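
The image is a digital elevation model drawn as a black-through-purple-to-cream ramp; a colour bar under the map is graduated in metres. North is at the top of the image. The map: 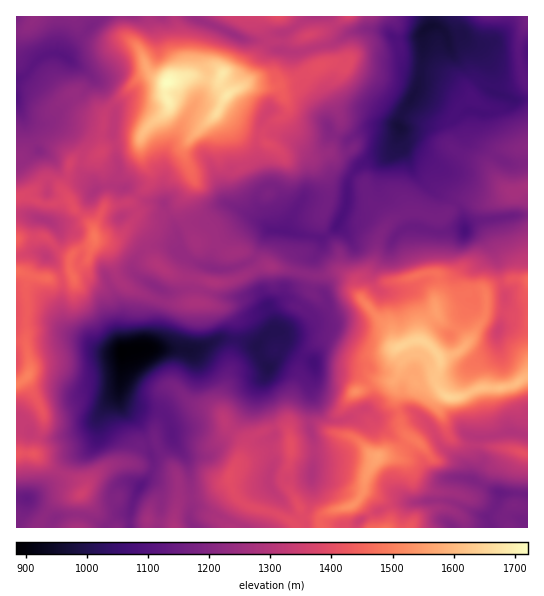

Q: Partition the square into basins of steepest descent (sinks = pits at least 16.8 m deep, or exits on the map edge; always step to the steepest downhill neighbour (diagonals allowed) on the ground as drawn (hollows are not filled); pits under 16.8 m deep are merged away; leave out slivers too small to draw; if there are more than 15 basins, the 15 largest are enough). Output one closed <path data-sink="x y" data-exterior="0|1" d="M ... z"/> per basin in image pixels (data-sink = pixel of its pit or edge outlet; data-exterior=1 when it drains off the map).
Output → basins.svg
<path data-sink="122 351" data-exterior="0" d="M95 240l-4 7-12 2-8 8-2 9 2 9-13 4-15 0-16-4-2 68 4 16 0 14-7 8-6 4 1 68 18 2 23 17 21 9 6 10 6-12 6-6 17-9 16-1 28 8 16 1 5 7 0 21 26-4 10-5 14-10 2-8 6-9 22-11 23-5 8 0 5 3 27 0 12-4 9-11 4-1-17-3-13-8-19 1-4 2-4 5-8-5-4 0-24 9-6 6-5 10 1-10-17-16-4-11 0-21 5-12 3-25 4-14 0-21-6-9-7-6-19-4-29 1-13-3-35-14-9-9-10-29z"/><path data-sink="429 27" data-exterior="0" d="M318 67l-41 19 6 7 5 16-6 8-9 4-8 8-3 8-19-6-14-14-11-5-31 30-3 5 0 8 11 26-4 18 6 15 12 9-13 18 1 2 16-2 16 12 17-1 24 15 44 9 21-4 13 3-7-8-1-13-4-8-11-12-4-9 0-7 8-21-1-15-3-5-19-22-23 0-2-2 9-4 11 0 9 6 13 0 8-5 2-12 7-12 0-9z"/><path data-sink="17 97" data-exterior="1" d="M174 16l-139 0-6 11-13 4 1 166 14-5 14-13 6 0 11 10 6-12 1-12 4-4 14 0 10-5 6-6-2-16 4-21 32-33 12-5 18 8 14-8 2-13-4-11 0-18z"/><path data-sink="269 367" data-exterior="0" d="M269 265l-8 2-22 12-13 4-13 0-10-3-3 2-3 7 0 14 28 5 10 14 0 21-4 14-3 25-5 12 0 21 4 11 17 16 1 7 3-7 13-10 17-5 4 0 7 4 0-22 4-18 7-14 0-12 3-8 10-12 9-5 8 0 29 15 18 0 20-8-4-5-2-13-28-28-7-10-4-12-5-3-10-4-23 4z"/><path data-sink="465 230" data-exterior="0" d="M527 187l-37 16-29-3-22 19-22-7-11 1-12 6-10 10-5 9-4 23-12 20-2 17 10 12 20 19 2 13 4 5 22-7 6-17 11-9 2-7 12-3 21-13 8-2 6 3 8-7 20-6 15 0z"/><path data-sink="499 493" data-exterior="0" d="M402 364l-2 1-3 12-2 2 2 12-1 12 5 24 3 6 7 5-13 14-21 5-10 17-3 16-8 12 13 12 4 13 37 1 9-12 18-8 9 0 13 6 4 4 3 10 61 0 1-74-22-6-39-3-14-5-6-9-8-24 2-8 4-4-11-15-15 4-2-1-14-16z"/><path data-sink="399 127" data-exterior="0" d="M335 63l-10 1-6 3 21 50 0 9-12 27 11 15 26 17 6 17 13 15 3 8 7-6 12-6 11-1 22 7 22-19 29 3 22-10-15-12-5-10-10-10-27-10-10-10-4-10-4-4-28-10-16-8-39-30-9-11z"/><path data-sink="314 362" data-exterior="0" d="M330 340l-8 0-5 3-14 14-4 14 1 6-7 14-4 18 0 22 9-6 19-1 13 8 16 3 12 5 13 15 7 1 3-5-1-12-9-16-14-12-4-16 4-4 6-2 14-8 16 0 3-3 5-15-2-16-22 8-18 0z"/><path data-sink="498 330" data-exterior="0" d="M521 279l-8 0-23 8-5 4 2 15-3 12-13 21-13 13-19 6 1 9-5 12 4 10 7 7 12 1 21-9 30-1 19-10 0-96z"/><path data-sink="194 17" data-exterior="1" d="M265 16l-90 0 4 17 0 18 4 11 0 11-3 4 19-1 12 4 8-1 8 16 14-8 4-6 6-15 18-24-8-13 0-8z"/><path data-sink="338 223" data-exterior="0" d="M301 149l-10 0-10 4 2 2 23 0 19 22 3 5 1 15-8 21 0 7 4 9 11 12 4 8 3 16 10 11 3 10 5 6 2-3 0-13 12-20 4-23 8-13 0-4-16-19-6-17-26-17-10-15-19 2z"/><path data-sink="311 474" data-exterior="0" d="M350 436l-7 0-9 11-12 4-31-1-3 17 1 22 12 22 5 5 13 1 7-5 24-5 10-9 4-8 3-16 10-17-6-2-13-15z"/><path data-sink="511 431" data-exterior="0" d="M527 377l-18 10-30 1-21 9-13-1-6 11 10 30 12 7 45 4 21 5z"/><path data-sink="141 486" data-exterior="0" d="M130 463l-9 0-15 4-15 12-10 15 18 21 15 13 4 0 8-5 19 0 4-3 24 5 6-24-2-26-3-3-16-1z"/><path data-sink="95 190" data-exterior="0" d="M139 140l-4 3-26 4-22 14-14 0-4 4-1 12-5 13 10 17 19 19 2 6 1-7 10-18 28-6 18-20 0-8-10-18z"/>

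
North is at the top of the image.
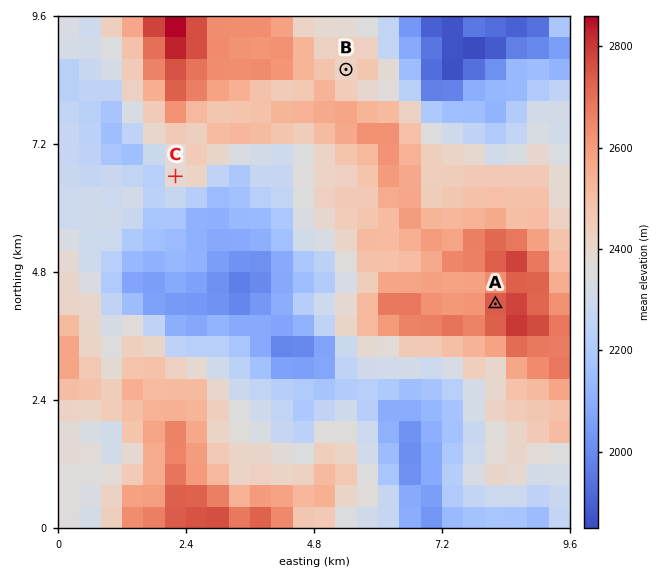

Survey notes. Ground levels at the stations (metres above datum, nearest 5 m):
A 2760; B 2410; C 2405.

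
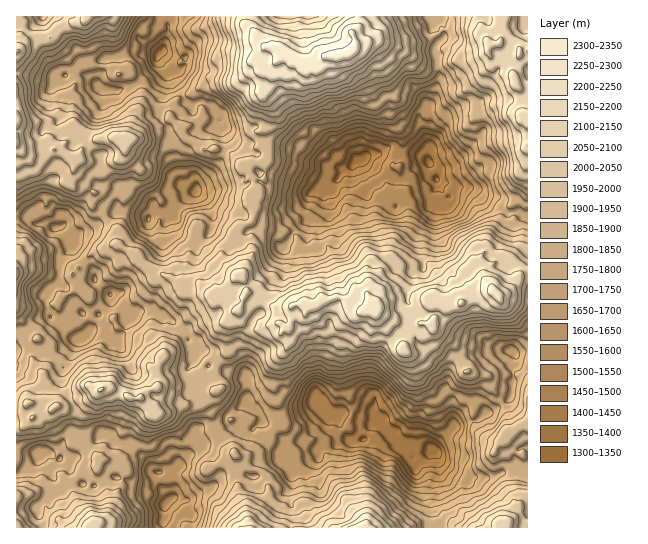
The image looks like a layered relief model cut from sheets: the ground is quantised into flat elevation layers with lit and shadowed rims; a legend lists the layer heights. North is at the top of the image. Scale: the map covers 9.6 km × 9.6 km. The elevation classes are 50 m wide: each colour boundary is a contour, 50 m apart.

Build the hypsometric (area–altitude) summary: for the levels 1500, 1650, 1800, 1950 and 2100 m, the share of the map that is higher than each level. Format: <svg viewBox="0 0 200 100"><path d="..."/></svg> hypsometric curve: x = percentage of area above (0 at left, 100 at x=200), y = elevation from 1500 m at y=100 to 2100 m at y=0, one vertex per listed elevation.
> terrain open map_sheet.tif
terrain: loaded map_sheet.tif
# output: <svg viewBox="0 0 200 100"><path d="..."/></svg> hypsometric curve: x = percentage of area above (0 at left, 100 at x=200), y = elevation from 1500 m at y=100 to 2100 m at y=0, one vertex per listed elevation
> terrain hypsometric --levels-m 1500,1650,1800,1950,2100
<svg viewBox="0 0 200 100"><path d="M186 100l-26-25-62-25-49-25-34-25"/></svg>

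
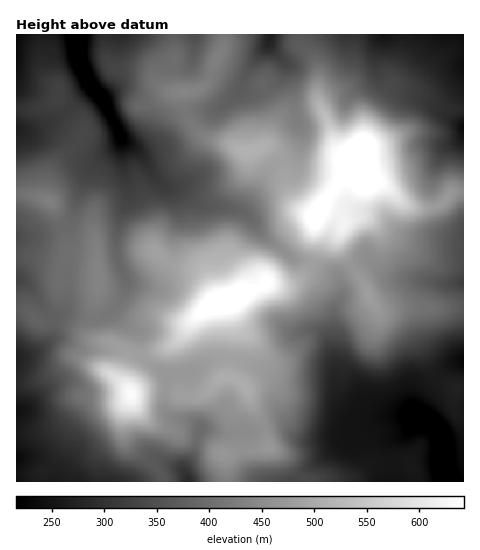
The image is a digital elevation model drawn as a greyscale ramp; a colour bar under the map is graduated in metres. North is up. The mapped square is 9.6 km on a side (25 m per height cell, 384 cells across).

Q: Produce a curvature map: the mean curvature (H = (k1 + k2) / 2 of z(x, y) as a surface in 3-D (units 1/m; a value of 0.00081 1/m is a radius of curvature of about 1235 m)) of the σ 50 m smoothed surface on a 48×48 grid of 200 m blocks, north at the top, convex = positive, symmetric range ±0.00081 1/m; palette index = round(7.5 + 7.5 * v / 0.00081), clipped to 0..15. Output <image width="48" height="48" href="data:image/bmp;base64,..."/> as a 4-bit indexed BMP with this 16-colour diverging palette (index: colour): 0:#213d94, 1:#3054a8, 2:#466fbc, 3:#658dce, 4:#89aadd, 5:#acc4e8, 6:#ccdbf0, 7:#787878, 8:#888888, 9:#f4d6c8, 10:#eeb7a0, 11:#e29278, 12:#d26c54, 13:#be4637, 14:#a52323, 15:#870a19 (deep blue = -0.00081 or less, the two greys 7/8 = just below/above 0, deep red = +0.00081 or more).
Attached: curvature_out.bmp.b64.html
<image width="48" height="48" href="data:image/bmp;base64,Qk32BAAAAAAAAHYAAAAoAAAAMAAAADAAAAABAAQAAAAAAIAEAAATCwAAEwsAABAAAAAAAAAAlD0hAKhUMAC8b0YAzo1lAN2qiQDoxKwA8NvMAHh4eACIiIgAyNb0AKC37gB4kuIAVGzSADdGvgAjI6UAGQqHAKqoiHeHZUWM2ASJqWVVZ6zMu7l4iJzEG4mYd3iGZmiqYSi6qVRWd1R5h4eIiJuATVZ3d3iGeql2VCXMupq83KZFZmeIiZpwbXd3iGeFjZU1i4TNqZrO6oh1Z3eHiKygXZiHiHVlnGNHraOZd3ecc0VVZ3iHZY7AXImYiGZlqka6q5M2d3aaR5dVd4iIl1lgfIeIdld2u3y3ZlJImGeYWqhmZ3d3iEAEu1VWd3d47d5SVlV4h3qWeYh1Z3h3d1JquWVYq7hZ7f5Si7unVqt1ipl0d3eIh1ipmYhmircUnf5zeom4Rrt3m6l0d2d3iImYmoqXZlImvv2EaWabibl4mYdkeGZnd3iIm3iZdTXP+6hEZmZ6uod4mYdleFZ4ZWd3iWZ4iJz/pkM0VVZnd2Z4qpZUZliZdWd2ZVVXvaZDNWaKllVWZmeJmadUVHu5dnmGZVZEeWZnipec63VVZnmoZ6t0dKzJd4iHZliVNZu8uGVFjLZWeKunVHp1dKu6dmd2Z3rJeJhmdmZEi9pUVnh1RURWVambl2iIiJuodndlV5h5vO6omXUhR2eHWairqImqmap2dXmXVomYZq/bzaYyV3iWWZm6mYm7qqhYlnmYdWmWQ1vsztuYmnZ3RYu4iImpmpZZpmiZhVZlVDfMvcrf24eJZI2Wd3d1Z1V5lniqhEZ4ZlaGWafPyJiJZqt1ZlRVVHeJl3iqY2eIeIdkNqrvlIl1SKhndmZ5mJiIl2iqQ4mZiJmGVYzbQEZlV3Z4iImYiKh4mGeqNburh5qZh3h0AlVYpjV4eImXd4d3mGi6Nru7aKmqunUxRopo+BFpiYh3eHdmh2i5NZu6V2V5y3MmlX+07lKJdlZmd4hmh2mpVZqrdGVnmFM4lJ/Unsu2RVRFZXZolmmpVFaKhYZVVUNYmd7naZyCWbqYc3eMx1i6ZVZ3ZnZlRFZnrMv6VlZCn/zPxLvNt1e6dmd2VniHd2Znh1jcZXl375RK+rmImGZ4dnl1Vnd4mYZ4hTSLlI676EM3/Jd4h2Z3holmh2Zmiqh4lzN5l6+7pFZH2amZhmd5hqhImHZDWalmiESJiM14lHY1l3eal3d5hrVZiIdEerl2eEScmsxnpXlEh3ZniIiIRGOJZ4h4zbqpiFOeqs2Zk0hUZIZmeImrICaXVpur64m8l1FvqO/ct0VVc2V3iIndAIqGV6qHqoeJdUFOdd66vdu7o2d3d4voA8mIiahUaamIdUKPMa2mWMqGY7qYd43QDPuIiIZUVod5l0b/IKyEJGVFnJqZmK5wT/qIh3ZVVVVXp0v6MZlEVVVomWZ4qrYAWYiJu7uXZWZmh0zoZFVGZ3iYd2aJvqAKpmmpqqq5dWmXZ1vXiYZXmZmIeGipvmBvx2qnZlaZhli5dkjIZ5dYqYh3d2mXqgC/p3qnd0WqiGW7QkioZpdpmHd3d2mXuQT9h3mpq2SsqIRmR4mYZpdoiHd4iImZ2AXrdmeImnSLuZYBnKmYZqdWeHh4mZia6QTLdmZnmWSKyqtQrKiHZ5dFeHiHiQ=="/>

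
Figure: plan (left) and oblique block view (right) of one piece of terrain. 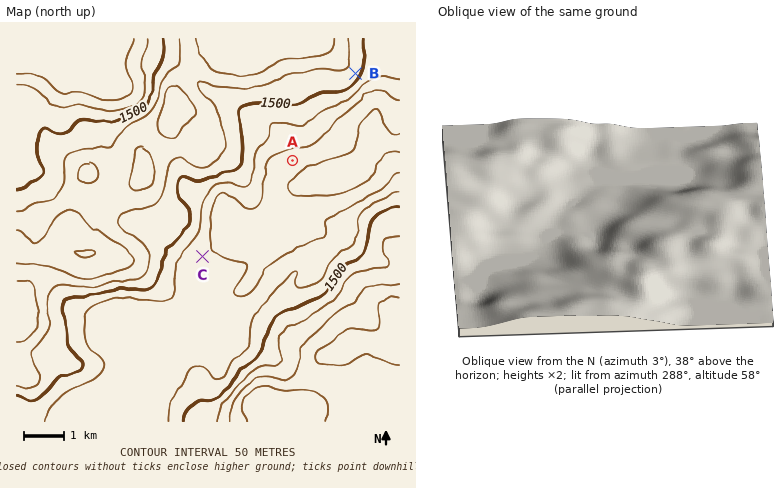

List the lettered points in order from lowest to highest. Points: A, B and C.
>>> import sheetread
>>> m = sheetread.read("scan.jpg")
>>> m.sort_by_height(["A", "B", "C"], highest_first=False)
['A', 'C', 'B']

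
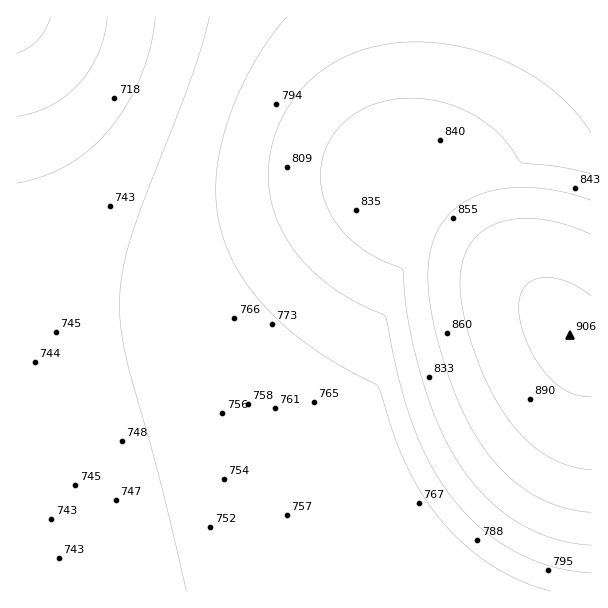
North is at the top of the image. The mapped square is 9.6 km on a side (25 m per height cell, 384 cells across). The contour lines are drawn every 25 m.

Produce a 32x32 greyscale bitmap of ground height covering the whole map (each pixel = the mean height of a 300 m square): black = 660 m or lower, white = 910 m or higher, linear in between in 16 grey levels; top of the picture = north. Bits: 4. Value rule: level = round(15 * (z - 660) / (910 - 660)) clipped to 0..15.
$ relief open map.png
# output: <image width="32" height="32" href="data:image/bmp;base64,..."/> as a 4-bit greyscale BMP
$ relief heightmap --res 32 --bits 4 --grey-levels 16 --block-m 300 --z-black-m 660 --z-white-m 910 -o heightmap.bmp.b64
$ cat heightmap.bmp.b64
<image width="32" height="32" href="data:image/bmp;base64,Qk12AgAAAAAAAHYAAAAoAAAAIAAAACAAAAABAAQAAAAAAAACAAATCwAAEwsAABAAAAAAAAAAAAAAABEREQAiIiIAMzMzAERERABVVVUAZmZmAHd3dwCIiIgAmZmZAKqqqgC7u7sAzMzMAN3d3QDu7u4A////AFVVVVVVVmZmZmZmZmZnd4hVVVVVVVZmZmZmZmZneIiZVVVVVVVmZmZmZmZmd4mZqlVVVVVVZmZmZmZmZ3iZqqtVVVVVVWZmZmZmZmeJqru7VVVVVVVmZmZmZmZ4mqu8zFVVVVVWZmZmZmZniZq8zN1VVVVVVmZmZmZmZ4mrvN3dVVVVVVZmZmZmZmeaq83d7lVVVVVWZmZmZmZ4mrzN3u5VVVVVZmZmZmZ3eJq83e7uVVVVVWZmZmZnd3mrzN7u71VVVVZmZmZmd3eJq83e7v9VVVVWZmZmd3d3iavN7u//VVVVVmZmZ3d3iIm8ze7v/1VVVVZmZmd3iIiavN3u//9VVVVWZmZ3eIiJmrzd7u/+VVVVVmZnd4iJmZq83e7u7lVVVVZmZ3eImZqqvN3u7u5VVVVWZnd4iZmqq7zN3u7dRVVVVmZ3eImaq7u7zN3d3URFVVZmd4iZqqu7u7zMzMxERFVVZneImaq7u7u7u7u7RERFVWZ3iJmqu7u7u6qqqjNERFVmZ4iZqqu7u7uqqZkzM0RFVmd4iZqqu7uqqpmZIzM0RVZneImaqqqqqqmZmCIjM0RVZ3eImZqqqqmZmYgiIjNEVWZ3iImZmZmZmYiIESIjNFVmd3iImZmZmYiIiBESIzRFVmd3iIiIiIiIiIgREiM0RVZnd3iIiIiIiIiI"/>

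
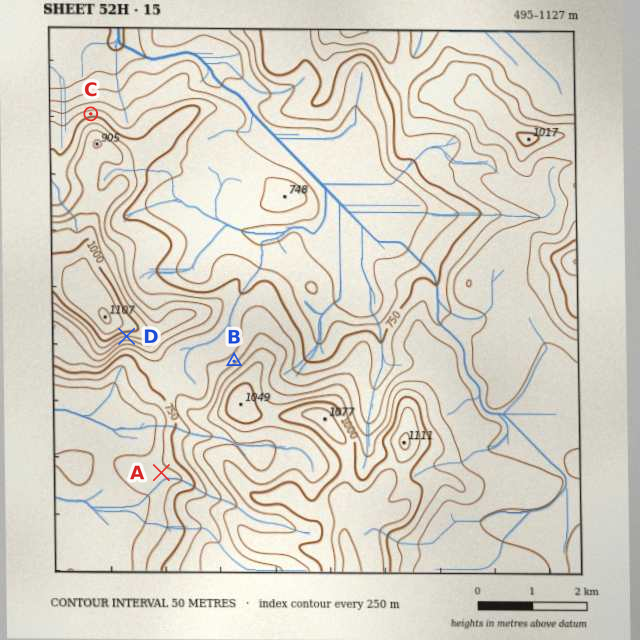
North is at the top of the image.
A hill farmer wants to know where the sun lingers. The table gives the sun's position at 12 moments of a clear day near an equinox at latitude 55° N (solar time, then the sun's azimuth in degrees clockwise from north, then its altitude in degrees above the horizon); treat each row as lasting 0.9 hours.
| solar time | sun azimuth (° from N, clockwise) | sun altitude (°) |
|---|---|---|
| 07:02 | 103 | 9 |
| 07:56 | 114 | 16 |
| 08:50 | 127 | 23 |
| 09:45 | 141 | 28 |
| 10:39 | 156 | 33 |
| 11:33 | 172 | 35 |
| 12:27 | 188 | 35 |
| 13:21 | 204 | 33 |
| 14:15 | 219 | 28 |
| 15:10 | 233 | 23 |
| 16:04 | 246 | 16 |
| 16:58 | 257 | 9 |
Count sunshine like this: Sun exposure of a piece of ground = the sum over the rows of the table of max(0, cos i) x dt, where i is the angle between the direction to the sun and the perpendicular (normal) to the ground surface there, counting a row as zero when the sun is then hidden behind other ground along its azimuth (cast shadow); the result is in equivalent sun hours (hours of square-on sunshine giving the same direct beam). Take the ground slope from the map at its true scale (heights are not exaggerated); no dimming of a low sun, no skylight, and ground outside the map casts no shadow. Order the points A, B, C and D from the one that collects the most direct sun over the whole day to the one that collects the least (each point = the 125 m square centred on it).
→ D > A > B > C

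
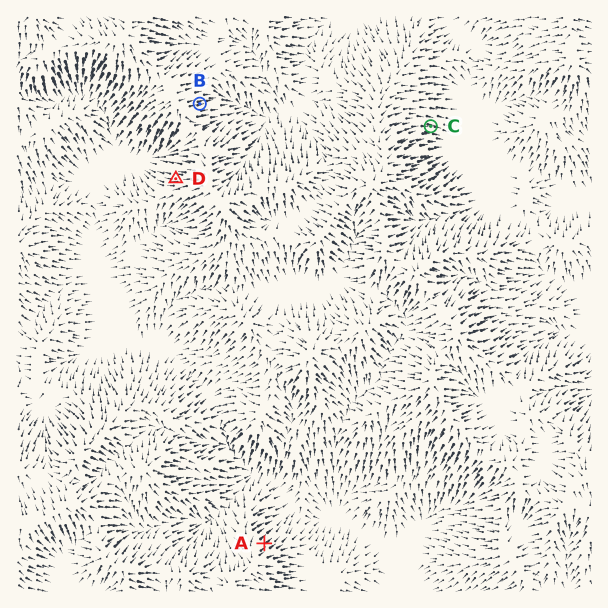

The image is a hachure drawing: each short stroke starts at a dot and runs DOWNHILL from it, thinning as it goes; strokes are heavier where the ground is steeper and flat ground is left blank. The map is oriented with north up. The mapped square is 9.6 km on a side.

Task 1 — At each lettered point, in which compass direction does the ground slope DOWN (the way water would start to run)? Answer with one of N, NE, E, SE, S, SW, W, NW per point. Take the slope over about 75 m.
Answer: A NE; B E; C E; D W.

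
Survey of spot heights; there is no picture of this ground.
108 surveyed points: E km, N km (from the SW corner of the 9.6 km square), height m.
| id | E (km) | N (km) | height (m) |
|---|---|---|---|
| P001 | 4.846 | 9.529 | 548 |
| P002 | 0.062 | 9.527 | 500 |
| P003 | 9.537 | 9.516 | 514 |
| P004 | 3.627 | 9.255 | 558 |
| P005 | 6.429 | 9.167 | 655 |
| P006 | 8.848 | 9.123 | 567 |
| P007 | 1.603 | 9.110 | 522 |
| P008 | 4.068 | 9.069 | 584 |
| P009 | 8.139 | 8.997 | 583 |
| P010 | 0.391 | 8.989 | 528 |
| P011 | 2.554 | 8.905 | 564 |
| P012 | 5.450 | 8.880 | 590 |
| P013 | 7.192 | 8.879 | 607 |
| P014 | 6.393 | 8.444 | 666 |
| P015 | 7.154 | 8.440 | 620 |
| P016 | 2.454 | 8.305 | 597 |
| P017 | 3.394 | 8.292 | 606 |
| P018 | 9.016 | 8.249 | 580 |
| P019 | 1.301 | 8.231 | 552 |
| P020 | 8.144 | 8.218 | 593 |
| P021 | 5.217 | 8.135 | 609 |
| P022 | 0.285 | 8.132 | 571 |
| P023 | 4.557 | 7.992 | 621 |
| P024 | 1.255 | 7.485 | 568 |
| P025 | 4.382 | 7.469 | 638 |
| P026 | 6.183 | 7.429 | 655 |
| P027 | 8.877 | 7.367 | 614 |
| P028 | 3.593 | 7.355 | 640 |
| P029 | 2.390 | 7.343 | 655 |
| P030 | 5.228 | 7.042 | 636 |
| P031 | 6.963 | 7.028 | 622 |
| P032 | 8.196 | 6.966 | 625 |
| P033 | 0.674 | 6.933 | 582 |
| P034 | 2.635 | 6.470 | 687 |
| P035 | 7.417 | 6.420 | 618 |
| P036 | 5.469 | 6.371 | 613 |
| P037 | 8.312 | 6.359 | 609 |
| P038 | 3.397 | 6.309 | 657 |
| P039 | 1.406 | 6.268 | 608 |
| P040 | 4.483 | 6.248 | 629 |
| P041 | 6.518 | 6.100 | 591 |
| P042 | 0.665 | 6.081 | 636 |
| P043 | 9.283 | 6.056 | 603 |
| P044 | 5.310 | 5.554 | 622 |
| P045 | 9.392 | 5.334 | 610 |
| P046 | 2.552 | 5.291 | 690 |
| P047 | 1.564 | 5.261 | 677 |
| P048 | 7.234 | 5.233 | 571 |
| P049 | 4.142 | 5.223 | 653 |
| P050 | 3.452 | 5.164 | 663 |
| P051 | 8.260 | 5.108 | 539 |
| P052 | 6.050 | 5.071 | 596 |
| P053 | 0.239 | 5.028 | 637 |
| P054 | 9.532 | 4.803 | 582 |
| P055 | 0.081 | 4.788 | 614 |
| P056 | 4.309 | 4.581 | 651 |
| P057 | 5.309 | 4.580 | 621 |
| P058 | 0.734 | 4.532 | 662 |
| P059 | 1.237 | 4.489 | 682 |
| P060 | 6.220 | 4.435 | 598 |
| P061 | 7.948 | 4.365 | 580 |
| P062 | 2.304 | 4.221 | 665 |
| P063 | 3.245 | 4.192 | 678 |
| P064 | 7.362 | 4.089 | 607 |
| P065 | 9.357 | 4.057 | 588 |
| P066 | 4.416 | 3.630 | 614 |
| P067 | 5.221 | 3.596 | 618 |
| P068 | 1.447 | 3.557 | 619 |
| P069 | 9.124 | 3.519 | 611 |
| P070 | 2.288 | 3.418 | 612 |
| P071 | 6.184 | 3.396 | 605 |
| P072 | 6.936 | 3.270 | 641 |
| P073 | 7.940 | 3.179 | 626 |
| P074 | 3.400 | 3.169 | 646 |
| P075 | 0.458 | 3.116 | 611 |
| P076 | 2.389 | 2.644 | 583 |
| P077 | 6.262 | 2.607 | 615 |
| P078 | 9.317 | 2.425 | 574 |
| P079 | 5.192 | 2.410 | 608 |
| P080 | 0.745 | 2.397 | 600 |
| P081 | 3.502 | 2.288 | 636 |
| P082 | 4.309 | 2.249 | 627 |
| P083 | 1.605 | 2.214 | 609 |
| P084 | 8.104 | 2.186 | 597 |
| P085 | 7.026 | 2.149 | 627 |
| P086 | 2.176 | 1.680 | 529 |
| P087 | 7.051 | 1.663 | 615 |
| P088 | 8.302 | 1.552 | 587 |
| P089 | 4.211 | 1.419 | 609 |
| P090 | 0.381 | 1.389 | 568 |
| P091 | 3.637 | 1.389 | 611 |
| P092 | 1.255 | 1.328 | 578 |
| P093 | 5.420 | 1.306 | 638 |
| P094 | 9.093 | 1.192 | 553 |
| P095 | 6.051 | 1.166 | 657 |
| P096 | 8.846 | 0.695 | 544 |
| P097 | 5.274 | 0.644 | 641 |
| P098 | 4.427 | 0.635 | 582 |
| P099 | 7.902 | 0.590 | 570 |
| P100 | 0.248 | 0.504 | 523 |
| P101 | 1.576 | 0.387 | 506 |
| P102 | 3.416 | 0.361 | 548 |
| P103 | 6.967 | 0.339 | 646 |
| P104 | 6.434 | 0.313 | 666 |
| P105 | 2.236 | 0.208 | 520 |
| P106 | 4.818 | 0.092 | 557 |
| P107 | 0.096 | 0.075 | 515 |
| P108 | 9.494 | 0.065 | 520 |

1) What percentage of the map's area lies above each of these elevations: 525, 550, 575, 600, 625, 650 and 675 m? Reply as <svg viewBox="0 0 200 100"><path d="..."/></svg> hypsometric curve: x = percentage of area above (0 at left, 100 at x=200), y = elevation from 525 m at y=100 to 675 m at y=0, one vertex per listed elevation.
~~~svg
<svg viewBox="0 0 200 100"><path d="M193 100l-15-17-22-16-41-17-53-17-35-16-18-17"/></svg>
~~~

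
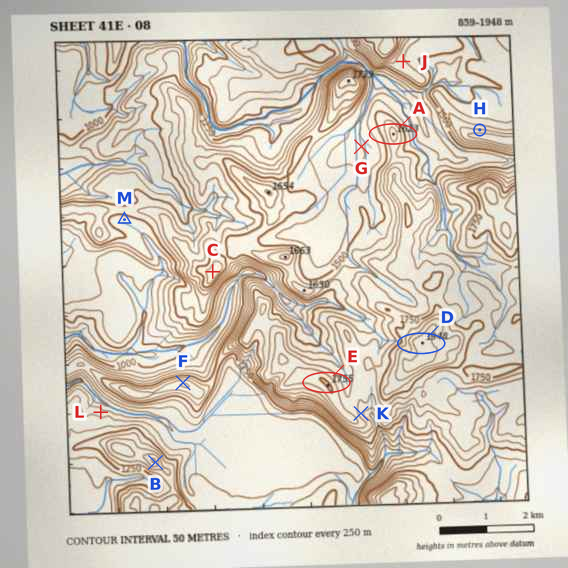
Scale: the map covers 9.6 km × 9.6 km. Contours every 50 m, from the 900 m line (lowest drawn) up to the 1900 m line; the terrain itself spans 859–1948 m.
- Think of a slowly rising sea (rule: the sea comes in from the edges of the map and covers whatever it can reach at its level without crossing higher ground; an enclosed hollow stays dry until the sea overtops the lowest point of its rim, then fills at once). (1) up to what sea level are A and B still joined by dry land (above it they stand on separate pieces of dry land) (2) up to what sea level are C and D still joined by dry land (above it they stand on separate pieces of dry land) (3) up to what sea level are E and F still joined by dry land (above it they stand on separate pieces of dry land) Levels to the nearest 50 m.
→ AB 1150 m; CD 1500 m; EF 1250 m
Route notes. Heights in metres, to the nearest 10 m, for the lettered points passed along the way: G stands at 1400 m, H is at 1660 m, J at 1560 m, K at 1620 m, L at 1120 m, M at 1220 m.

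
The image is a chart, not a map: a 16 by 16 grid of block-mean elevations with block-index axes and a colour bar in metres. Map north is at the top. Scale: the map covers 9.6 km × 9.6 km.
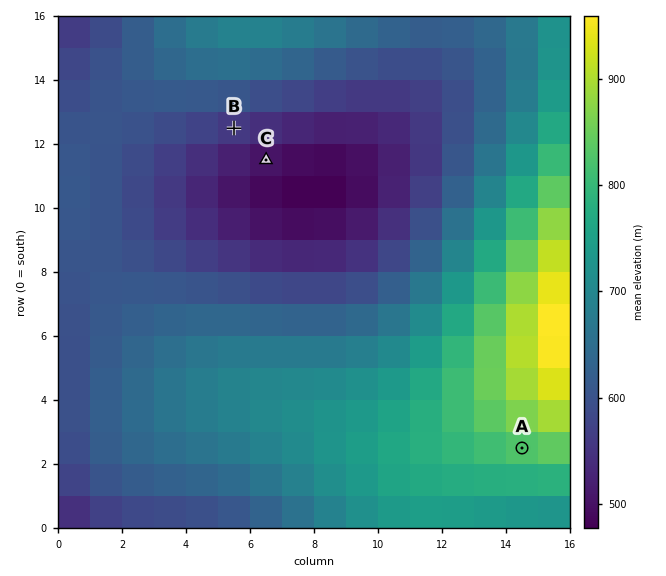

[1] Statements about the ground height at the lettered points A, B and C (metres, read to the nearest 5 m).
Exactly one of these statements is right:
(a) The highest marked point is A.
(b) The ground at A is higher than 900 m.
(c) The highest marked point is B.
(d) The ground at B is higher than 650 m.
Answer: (a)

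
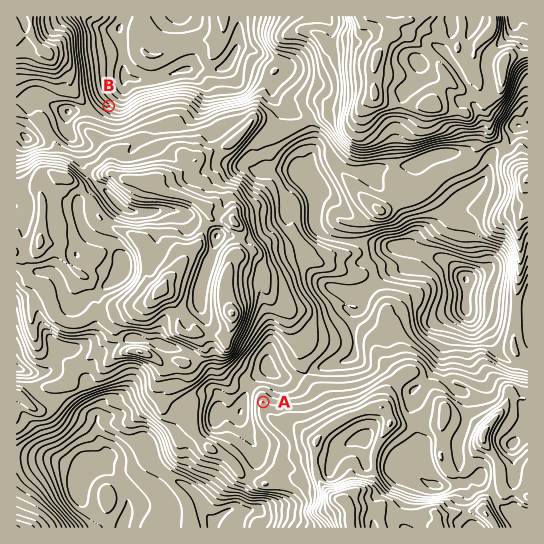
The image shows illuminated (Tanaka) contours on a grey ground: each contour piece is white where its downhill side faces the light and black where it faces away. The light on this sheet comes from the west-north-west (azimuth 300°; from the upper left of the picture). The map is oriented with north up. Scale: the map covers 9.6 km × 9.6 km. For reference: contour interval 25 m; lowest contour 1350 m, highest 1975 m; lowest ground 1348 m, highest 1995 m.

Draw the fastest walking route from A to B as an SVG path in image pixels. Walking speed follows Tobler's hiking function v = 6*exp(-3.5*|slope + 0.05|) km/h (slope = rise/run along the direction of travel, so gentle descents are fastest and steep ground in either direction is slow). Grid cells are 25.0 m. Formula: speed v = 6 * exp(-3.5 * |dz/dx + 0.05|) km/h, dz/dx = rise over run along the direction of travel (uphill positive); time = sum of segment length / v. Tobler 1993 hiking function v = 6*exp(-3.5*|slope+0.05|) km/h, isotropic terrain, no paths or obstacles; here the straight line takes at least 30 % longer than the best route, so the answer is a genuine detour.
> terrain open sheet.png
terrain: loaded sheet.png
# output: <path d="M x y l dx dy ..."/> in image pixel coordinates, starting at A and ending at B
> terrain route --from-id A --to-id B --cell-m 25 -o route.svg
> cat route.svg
<path d="M263 402l-2-5-2-2-9-18 0-23 16-32 0-16 1-3 0-50-5-11-3-3-8-16 0-13-10-21-3-3-11-5-1-2-4-8-4-4-8-16-4-2-7-7-16-8-5 0-3-1-5-3-5-5-19-10-25 0-6-2-6-7"/>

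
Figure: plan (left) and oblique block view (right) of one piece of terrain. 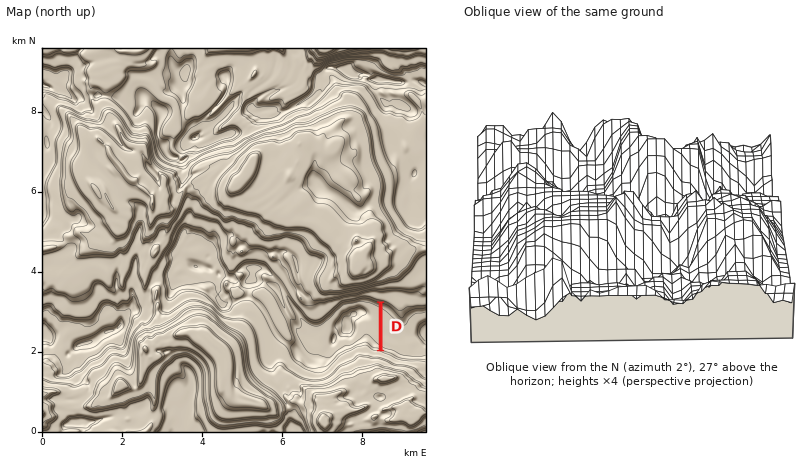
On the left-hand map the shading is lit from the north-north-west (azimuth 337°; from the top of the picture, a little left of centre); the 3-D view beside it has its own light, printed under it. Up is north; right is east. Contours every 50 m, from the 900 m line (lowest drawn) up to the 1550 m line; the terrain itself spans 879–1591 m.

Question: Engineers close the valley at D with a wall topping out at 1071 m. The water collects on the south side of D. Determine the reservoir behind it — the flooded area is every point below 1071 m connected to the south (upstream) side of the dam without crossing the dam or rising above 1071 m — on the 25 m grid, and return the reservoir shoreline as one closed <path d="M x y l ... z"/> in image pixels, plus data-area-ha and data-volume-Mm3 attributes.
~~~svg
<path d="M186 225l-2 0-4 3-5 14-8 12 1 10-4 8 0 8 3 8 0 10 1 1 4 0 6-6 6-3 14 1 10 6 12 13 8 1 5-7 0-4-3-8-6-6 0-2 2-3 6 4 8-1 4 5 4 2 14-6 4 0 11 13 12 22 1 8 4 10 0 2-5 4 3 12 4 6 16 8 10 0 4-2 14-14 18-9 8-2 8 6 5-1-1-47-12-4-22 4-2 1-20 18-4 2-8-1-5-5-13-16-11-18-17-19-6-2-12 0-6 4-6 7-4 1-2-1-6-10-4-24-4-4-6 1-6-5-10-2-6-3z" data-area-ha="588" data-volume-Mm3="402.08"/>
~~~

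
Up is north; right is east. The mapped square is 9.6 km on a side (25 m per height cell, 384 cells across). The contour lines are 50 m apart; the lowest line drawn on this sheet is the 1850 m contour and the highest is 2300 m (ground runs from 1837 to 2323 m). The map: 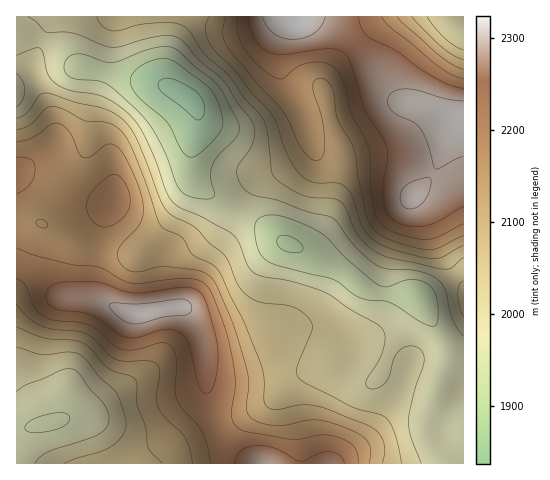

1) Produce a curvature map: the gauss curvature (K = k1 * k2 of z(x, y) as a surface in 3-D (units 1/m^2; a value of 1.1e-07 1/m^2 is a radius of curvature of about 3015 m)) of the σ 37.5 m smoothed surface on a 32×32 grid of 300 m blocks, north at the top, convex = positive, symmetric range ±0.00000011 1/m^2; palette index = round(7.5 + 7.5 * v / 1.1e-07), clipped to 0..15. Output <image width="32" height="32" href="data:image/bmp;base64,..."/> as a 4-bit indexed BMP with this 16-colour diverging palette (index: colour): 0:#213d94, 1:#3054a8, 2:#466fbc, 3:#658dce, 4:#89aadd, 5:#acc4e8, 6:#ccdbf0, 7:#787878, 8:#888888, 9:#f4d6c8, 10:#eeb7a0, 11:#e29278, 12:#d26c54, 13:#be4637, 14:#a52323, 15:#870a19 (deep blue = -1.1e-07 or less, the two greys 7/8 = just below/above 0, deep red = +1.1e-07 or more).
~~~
<image width="32" height="32" href="data:image/bmp;base64,Qk12AgAAAAAAAHYAAAAoAAAAIAAAACAAAAABAAQAAAAAAAACAAATCwAAEwsAABAAAAAAAAAAlD0hAKhUMAC8b0YAzo1lAN2qiQDoxKwA8NvMAHh4eACIiIgAyNb0AKC37gB4kuIAVGzSADdGvgAjI6UAGQqHAGZ4h2ZneId2faRIu3Zmdnd3eHh2Z3iXY1mFaKqHh4eHiYmJp1Z4hUJIh3eIdleYd4iIirh3d4dUjLh3eIU1iGV3d4iHiHiZh4qXZmioVnh3d3mGdWh4iIl3iGd3moZ4iHd7t1V4h3d4dnh4h3iHh2eHecl3Zph4h3d3eIeHeKhohlm5iYfJWJd3d3d3h3eYaGVYl3moliWXd4d3iId2djVX2URr2UZ1dmd4iIh2iIY3avxFhVZ9/YdneIiHmFbPmVWpeIaIev15h4mId8YX/0AzZ3db6FVjKHZ4h0WFNugAd3iUG/hVVUd2mYhmdUWFBXd4lSi3eHd3edyodlVnm4mJh3d3czqmd1fLl3VaqZqWiod4iYIGdnU1iHZ3fN6oh4d3eKy2W5d1RneHmnnPyHd2Z3ituK2nd4hniHRXm5d3l3d3ipeIZXiIZopRV3d3d3Z3eHh3d1WZd2ebZodnd3hkiGeKh3iHh2ZomXmWZ4d3ZatWrYZ4moeXd4h4hmd3iGa7VqtlZ3qVmWV3VYiHd4imuViHd3echXdWh2aZmYd3gBmGRJuYz7eYdnroeIiHZTA/xQOLuYqGd2WP93h3d2aIbegjeslododVm2N4h2ZndUeYZ3ioaoeId4YzZ4mHioVWZ7p3ZTiGiZqnVmZoh7x3dmepZ2MEZYqZmHd2VniX"/>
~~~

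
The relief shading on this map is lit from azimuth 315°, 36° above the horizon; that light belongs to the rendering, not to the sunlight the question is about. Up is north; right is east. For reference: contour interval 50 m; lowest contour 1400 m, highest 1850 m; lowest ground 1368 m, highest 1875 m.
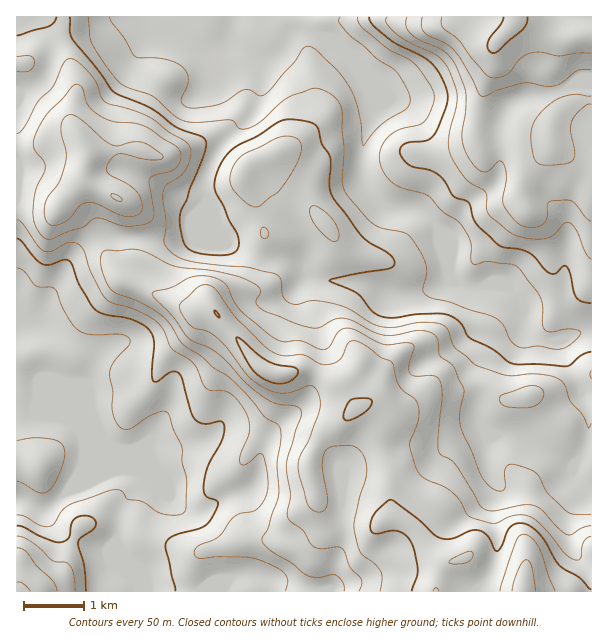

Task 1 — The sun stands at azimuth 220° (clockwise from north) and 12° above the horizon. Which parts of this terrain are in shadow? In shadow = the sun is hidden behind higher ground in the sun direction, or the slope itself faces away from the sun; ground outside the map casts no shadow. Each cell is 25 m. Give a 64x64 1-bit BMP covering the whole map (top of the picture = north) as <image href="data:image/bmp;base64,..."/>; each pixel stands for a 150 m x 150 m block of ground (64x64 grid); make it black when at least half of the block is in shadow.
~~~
<image width="64" height="64" href="data:image/bmp;base64,Qk0+AgAAAAAAAD4AAAAoAAAAQAAAAEAAAAABAAEAAAAAAAACAAATCwAAEwsAAAIAAAAAAAAA////AAAAAAAAAAAAAAAAABAAAAAAAAACMAAAAAAAAAYwAAAAAAAAPGAAAAAAAAA88AAAAAAAAHzwAAAAAAAIfPAAAAAAABj88AAAAAAAHf4AAAAAAAAM/gAAAAAAAAA+AAAAAAAAABwAAAAAAAAAAAAAAAAAAAAAAAAAAAAAAAAAAAAAAAAAAAAAAAAAAAAAAAAAAAAAAAAAAAAAAAAAAAAAAAAAAAAAAAAAAAAAAAAAAAAAAAAAAAAAAAAAAAAAAAAAAAAAACAAAAAAAAACeAAAAAwAAAB4AAAAHsEAAAAAAAA+w4AAAAAAAHwH4AAAAAAA/Af/AAAAAAH4D//AAAAAAfgP/8AAAAAD8AP5wAAAAAPAAOAAAAAAB8AAAAAAAAAf4AAAAAAAAH/gAAAAAAAA/8AAAAAAAAB/gAAAAAAAAAAAAAAAAAAAAAAAAAAAAAAAAAwAAAAAAYAAHAAAAAADAAAcAAAAAA4AAAwAAAAAHAAAAAAAAAAAAAAAAAAAAAAAAAAAAAAAAAAAAAAAAAAA8AAAAAAAAAHwAAAAAAAAA/gAAAAAAAAH+AAAAAAAAM/8AAAAAAAAH/wAAAAAAAA/+AAAAAAAAP4AAAAAAAAB+AAAAAAAAAHwAAAAAAAAAfAAAAAAAAAD4AAAAAAAAAHAAAAAAAAAAAAAAAAAAAAAAAAAAAAAAA=="/>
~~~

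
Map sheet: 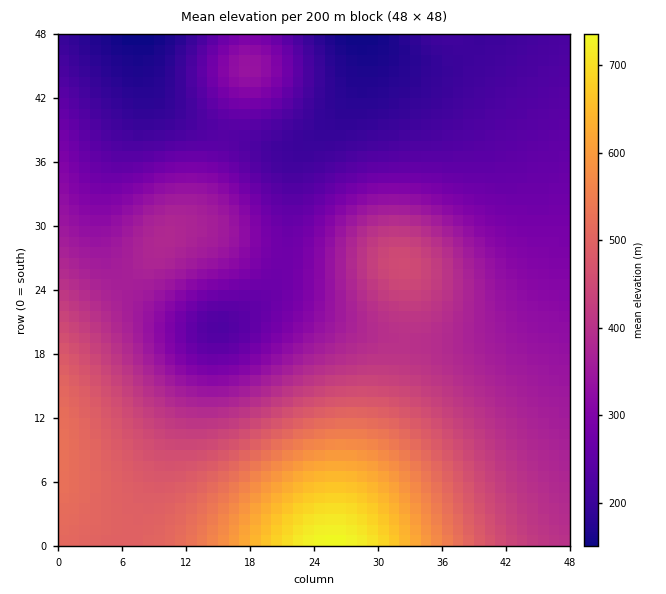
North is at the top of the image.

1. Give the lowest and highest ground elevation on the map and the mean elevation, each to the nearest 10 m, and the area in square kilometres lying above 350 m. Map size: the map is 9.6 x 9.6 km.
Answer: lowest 150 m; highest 740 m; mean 360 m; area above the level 45.1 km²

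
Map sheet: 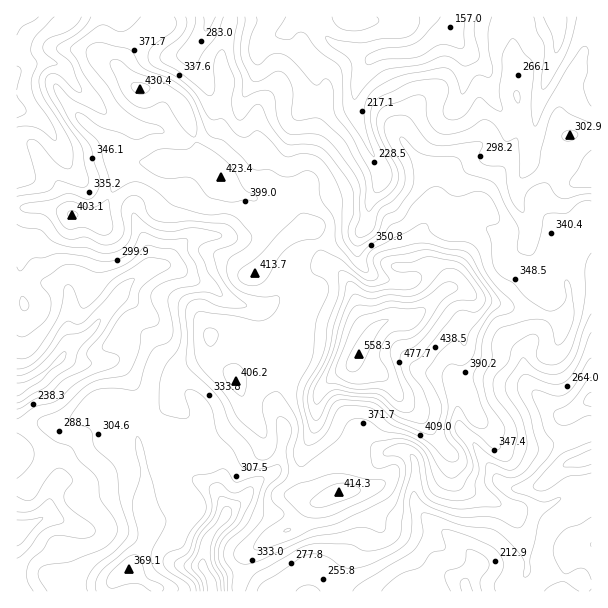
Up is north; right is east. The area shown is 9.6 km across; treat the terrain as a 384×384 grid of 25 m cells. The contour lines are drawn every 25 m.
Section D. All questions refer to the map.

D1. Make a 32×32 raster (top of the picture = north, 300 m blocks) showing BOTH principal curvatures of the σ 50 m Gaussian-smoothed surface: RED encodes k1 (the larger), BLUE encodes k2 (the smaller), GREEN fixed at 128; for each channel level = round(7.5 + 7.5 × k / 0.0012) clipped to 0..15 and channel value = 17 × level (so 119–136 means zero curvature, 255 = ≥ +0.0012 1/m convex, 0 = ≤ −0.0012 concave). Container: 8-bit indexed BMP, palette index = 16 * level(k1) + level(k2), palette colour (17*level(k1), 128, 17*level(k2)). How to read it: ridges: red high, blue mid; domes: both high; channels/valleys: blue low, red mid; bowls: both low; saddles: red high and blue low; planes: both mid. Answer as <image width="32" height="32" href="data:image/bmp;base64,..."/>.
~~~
<image width="32" height="32" href="data:image/bmp;base64,Qk02CAAAAAAAADYEAAAoAAAAIAAAACAAAAABAAgAAAAAAAAEAAATCwAAEwsAAAABAAAAAAAAAIAAABGAAAAigAAAM4AAAESAAABVgAAAZoAAAHeAAACIgAAAmYAAAKqAAAC7gAAAzIAAAN2AAADugAAA/4AAAACAEQARgBEAIoARADOAEQBEgBEAVYARAGaAEQB3gBEAiIARAJmAEQCqgBEAu4ARAMyAEQDdgBEA7oARAP+AEQAAgCIAEYAiACKAIgAzgCIARIAiAFWAIgBmgCIAd4AiAIiAIgCZgCIAqoAiALuAIgDMgCIA3YAiAO6AIgD/gCIAAIAzABGAMwAigDMAM4AzAESAMwBVgDMAZoAzAHeAMwCIgDMAmYAzAKqAMwC7gDMAzIAzAN2AMwDugDMA/4AzAACARAARgEQAIoBEADOARABEgEQAVYBEAGaARAB3gEQAiIBEAJmARACqgEQAu4BEAMyARADdgEQA7oBEAP+ARAAAgFUAEYBVACKAVQAzgFUARIBVAFWAVQBmgFUAd4BVAIiAVQCZgFUAqoBVALuAVQDMgFUA3YBVAO6AVQD/gFUAAIBmABGAZgAigGYAM4BmAESAZgBVgGYAZoBmAHeAZgCIgGYAmYBmAKqAZgC7gGYAzIBmAN2AZgDugGYA/4BmAACAdwARgHcAIoB3ADOAdwBEgHcAVYB3AGaAdwB3gHcAiIB3AJmAdwCqgHcAu4B3AMyAdwDdgHcA7oB3AP+AdwAAgIgAEYCIACKAiAAzgIgARICIAFWAiABmgIgAd4CIAIiAiACZgIgAqoCIALuAiADMgIgA3YCIAO6AiAD/gIgAAICZABGAmQAigJkAM4CZAESAmQBVgJkAZoCZAHeAmQCIgJkAmYCZAKqAmQC7gJkAzICZAN2AmQDugJkA/4CZAACAqgARgKoAIoCqADOAqgBEgKoAVYCqAGaAqgB3gKoAiICqAJmAqgCqgKoAu4CqAMyAqgDdgKoA7oCqAP+AqgAAgLsAEYC7ACKAuwAzgLsARIC7AFWAuwBmgLsAd4C7AIiAuwCZgLsAqoC7ALuAuwDMgLsA3YC7AO6AuwD/gLsAAIDMABGAzAAigMwAM4DMAESAzABVgMwAZoDMAHeAzACIgMwAmYDMAKqAzAC7gMwAzIDMAN2AzADugMwA/4DMAACA3QARgN0AIoDdADOA3QBEgN0AVYDdAGaA3QB3gN0AiIDdAJmA3QCqgN0Au4DdAMyA3QDdgN0A7oDdAP+A3QAAgO4AEYDuACKA7gAzgO4ARIDuAFWA7gBmgO4Ad4DuAIiA7gCZgO4AqoDuALuA7gDMgO4A3YDuAO6A7gD/gO4AAID/ABGA/wAigP8AM4D/AESA/wBVgP8AZoD/AHeA/wCIgP8AmYD/AKqA/wC7gP8AzID/AN2A/wDugP8A/4D/AJWoqKS4uJbX6Oqgovd1dXZ3h4aGdnaHl3OUqKiYhpeYpaiXhpW32YWBkHDIx5aGdXaHl5eGdpaFp3KFhqeHhpiFl5iXdnXFppbZkNq46LeFdIWGl6iXhqeUhYaHp3d2hXGllYR1ZZXIlteQkKaX1+eml4aGqJiVgoSWdqeXhoeIqIKFl4eGt6iGqOpwgraEpbiYhoWVpoCFp5e32Lemh4eplaWXh4enl3aXpJKjktm3ptjo17iUobm4xsWBkpS4qJe3dIZ2dpeXh4aWlbeRcLWFhZWFx9aQt8emcLaWcJSndpaGh4eHl4eHh5iFl8iix5V2h5aCsGDX+qC0yJe3g3CGh4eGh4eXh3eHh4Z2t5OU5oSHlaRyxfWikMeYl5bGyMa4t6eHl5eHh5eGhajHc2P4hGV1k8fox3D4t5iHdXO4laeGuKiYh4aYh3SFx5aEk/iDcmKl+aeooed2h4WDpYGAgpiXqZeFl5eFhbeohoaT5vTY1+a3hoWUtnWFcpa3hLiQgoSCc4aYl6W4p5eHh4Zx19mnuHOEdZamlpeTqbiDuLhxpNenhZeFlbiHh4iHh3OE18eEhJZ2lreFloO4yJOnp4SjgMinhnSWyZenp5eHhZS4yLanp4WGxmOGhZXYhKmplMeRk7aFhci3ppRzhpeGhMi32Oj4lmXHlLa2lrilp5eFlshwlKi2t6VwpKWFl4dj5qSXdJX3xvnVlXZ2l6WmhXWGppWAhIVzk6bKuYWGl5X2YKGjc6bJpnKGh4eXhqeXdXWWp5dzc4ant5inp3SXx6PC6cfIx7ekdYWFl5eGl4amlqe5poSWkqNzg4anp5a1coKlhpRzhJWGl3Ooh5eXdbjH2KiSp6iWlYSWl4aXqLmVcLeWp5eGhpe3gqeXp9jW2Le1tXKXl5eol6aXl5iXhriAppeoh5eouIOmp5XKhHSlc3TGhYaGdoe4ppeHh5eXqJRhlaaXhpeng5anhIJ2t5WEh7inp7mmp7iGdpeXqZiIlWClt5iXhpanc6aXhpe3cnWWt5eXp5Wnh4aHppaol5dwlNemlqemhaeDp5eHuJRxtuendYVztaSXhLeGdZaXlpDZuId1dpeolZOXubiDgrb5lIOVlob4g6Zzx3Z1lqZypMinlnV0p5WUpKWmhpaV94KDhrmnxuiBtoK4l4eGt4Kll5eoqIO3g7ilk7d3hdfFkpem19fHg4PIpnOnmIa4hYOXmKi4laeEuLeAx4eFk5GnqLiVcnJzl9h1dKiGl5imc4ODdKeVhJanp5KlqJa41siohqamloOE54V0hYamcoSWhZWClIOGl6eXpoLIlpZ1dLaGhrjJuJHXt5aWhYSmubi3qKeFdJiIqJiFg8c="/>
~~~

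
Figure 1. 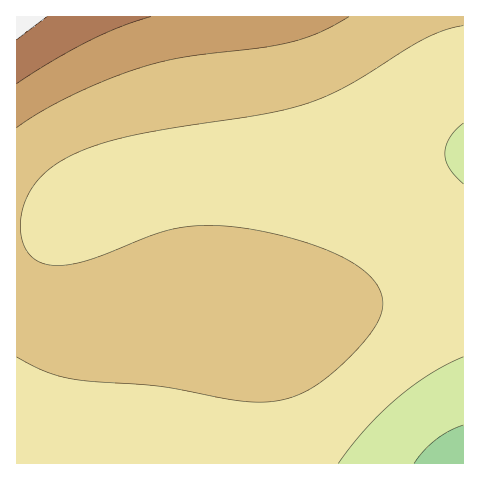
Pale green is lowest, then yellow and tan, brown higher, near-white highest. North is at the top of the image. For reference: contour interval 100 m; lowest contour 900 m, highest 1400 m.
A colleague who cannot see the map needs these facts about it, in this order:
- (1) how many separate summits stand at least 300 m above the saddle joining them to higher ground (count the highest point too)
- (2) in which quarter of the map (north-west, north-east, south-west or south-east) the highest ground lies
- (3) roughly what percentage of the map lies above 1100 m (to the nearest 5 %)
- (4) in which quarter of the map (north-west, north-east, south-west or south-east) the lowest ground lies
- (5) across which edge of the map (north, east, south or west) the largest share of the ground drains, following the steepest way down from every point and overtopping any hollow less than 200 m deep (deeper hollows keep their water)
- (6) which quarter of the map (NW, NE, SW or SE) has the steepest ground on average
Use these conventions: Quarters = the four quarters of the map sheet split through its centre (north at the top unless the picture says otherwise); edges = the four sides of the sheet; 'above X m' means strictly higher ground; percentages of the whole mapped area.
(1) There is 1 summit with 300 m or more of prominence.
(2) The highest point lies in the north-west quarter of the map.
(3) Ground above 1100 m makes up about 45 % of the sheet.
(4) The lowest ground is in the south-east quarter.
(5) The largest share of the runoff leaves by the eastern edge.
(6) The steepest ground, on average, is in the north-west quarter.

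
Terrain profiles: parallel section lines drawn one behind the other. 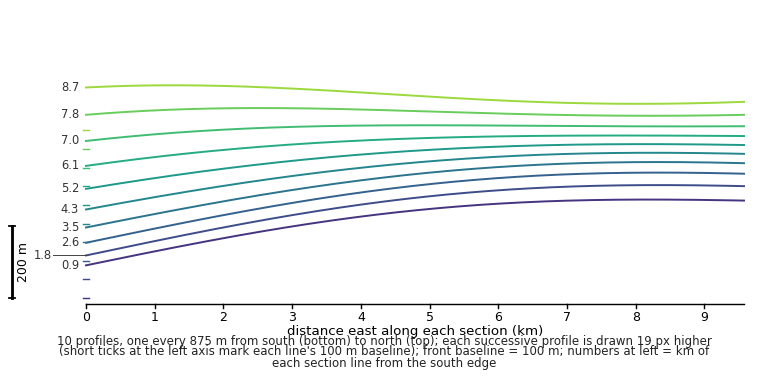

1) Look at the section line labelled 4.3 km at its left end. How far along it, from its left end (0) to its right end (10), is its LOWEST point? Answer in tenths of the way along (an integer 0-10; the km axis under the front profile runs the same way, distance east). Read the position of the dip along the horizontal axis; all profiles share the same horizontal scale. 0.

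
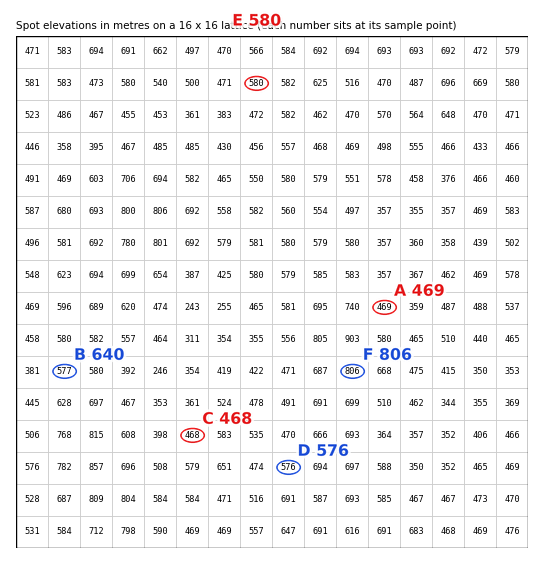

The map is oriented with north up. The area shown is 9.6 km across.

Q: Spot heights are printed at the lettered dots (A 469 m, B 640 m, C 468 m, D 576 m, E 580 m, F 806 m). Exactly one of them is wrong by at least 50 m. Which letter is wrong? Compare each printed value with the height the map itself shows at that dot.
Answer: B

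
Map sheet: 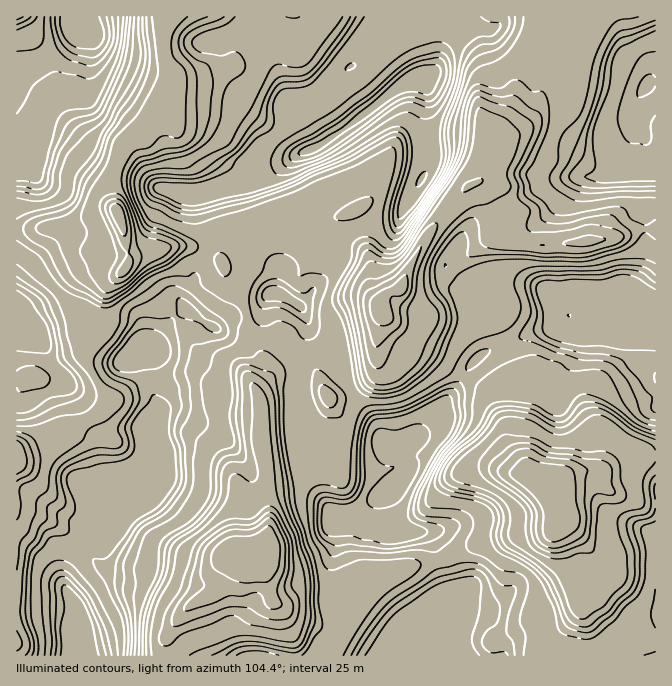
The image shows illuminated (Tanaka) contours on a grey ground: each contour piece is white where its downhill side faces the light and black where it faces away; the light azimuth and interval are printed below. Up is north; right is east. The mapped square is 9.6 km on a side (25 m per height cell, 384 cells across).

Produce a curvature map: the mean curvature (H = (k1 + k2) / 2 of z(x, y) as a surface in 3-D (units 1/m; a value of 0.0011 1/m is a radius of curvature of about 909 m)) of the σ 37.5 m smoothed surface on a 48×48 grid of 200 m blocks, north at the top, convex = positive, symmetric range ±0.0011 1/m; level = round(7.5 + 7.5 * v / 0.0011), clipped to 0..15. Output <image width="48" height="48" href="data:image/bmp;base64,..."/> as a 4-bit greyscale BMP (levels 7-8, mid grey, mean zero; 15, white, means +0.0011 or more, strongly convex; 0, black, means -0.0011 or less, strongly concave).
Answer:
<image width="48" height="48" href="data:image/bmp;base64,Qk32BAAAAAAAAHYAAAAoAAAAMAAAADAAAAABAAQAAAAAAIAEAAATCwAAEwsAABAAAAAAAAAAAAAAABEREQAiIiIAMzMzAERERABVVVUAZmZmAHd3dwCIiIgAmZmZAKqqqgC7u7sAzMzMAN3d3QDu7u4A////AAZrmpiWN4VVvclHxke4iHiJc5dniZmHZRlMm4i2JKqGRVVC2GSqiIiJZXh4iomodmtcrFqmVEiKpnZUiXVbqHiJiJR5pBa6hnpp2ktpOARomGMVu4ZGu4eJiKVqwlQ8pVpd9odMSIRWeYV0yod0abuZl5prdHdFl1uPdZdptKaYZVXEqYd3U2q82WutRnhyWFx5V2hH1ZZGZ2KEuWZmZUVHtmvVaIh0WU6XhZhHtHg2d3J2mmQzMkdlV7lYi6ZlWmbJd6t0lSdCRWFJipmt25h1eiOBFWmEenaFiYqySreGSCB4r6mpnO3Je0eSVCx23ZV6iIirha1ovmKKjql3hyaInojUdTuYhLeEiYiK2ErEeZaZr5qZigac7HyEdnyFQfk4yIiInHbVWHSZZQS6vDVURqY2dXk2d3dt2JmIjJWzSWOqd0O2jNIEhhNnZIZadjd2mqqpjGWjalLZd1TXZ+kDdmREMmRJdTmVRmFKjXWZ5VPpWGTaqI5yR5U6yrqZY2mHZ3SLmiZ7w1ToaVPripv5hGqodnh0JZZWd2bMqUh6dEXYiWPtuojoxjU0uEUkzNt1Z3Q6q5dqhEXZk3d2WdzHeEV83EJ8rIuqp2QomIZqozXKYGyYhkv4Wby5inu3eVRu1UVoh5V6gEe6RssBFqV4V3eIiIhlmmWdU3+3iFV6Q6SZWromc1prlnd3ZlRIqHe1Rm+4m3ZnimiYackllzan2nZkRYd3ZpvkZ0Taqmd3eIh4eNg1qWW4aap3u7qqmYrDZ2KLmEfPV4ZYmNdFWXOKdlesuYiIiJuEeaeZZ5yWhZRNaccyS4Nah3VJmIiHeKx3vFrJl9lXdNnfeFcji4SKh3VMmIiIiaZpZhKbi5V2hN+U2lVTEou6iHWvuqqZq0aVVYAK2niUhlZFisR7YJyIqYecm7m+yHqHZ5kEJ9qCh2uXeNkmkG20i8y4iHd2VaiHZppJQDaGmHd3iKcN9AjqRDIQERNoqWRniKcJNZmIiHeHeJmI+QOeZmZ2VDMAeFIkaMAc2mVWd3eIdnqk/BFLqHaqmWZpmJmZVnA9VKpjIkaIiFBU74BFmJUnuplmiDiMtISM7u3dy1EleJpTj/IVd3e6dWZUQ6+no2Wc/crMu96SFWaFPf0SVlS5jN3Mu5yEqERthTJYmHjJUiRnK7+RdmnYaqepmYqzjGRGaqpmrIb/+YUkGa7FWGOKZniYiHm3WoFlVRWVK7da/6eDCa15N3Vah2uHiHinVaNXdkV5V3hzO/1oWZxJJ2U3ll2Ih3iXeqZGd1d5dVqHYm/1Rmp3FVdlpyuolmeJraZ0d1h5lV6YhzTfcoumBXaWmDe3p3Z4icaVZ1h4pzzKqHUb+92mOqaXiFSnq4dmZ6h4R0d3aGdjm4dins3FWZeXiGSoe4mGaYpbNkhoV4dTO7h2J7+2NWiHeHPKeHZnu8pbJK2oaIiHRcmIdDZ4V2WHaISMqLc8yvtXNL3LmIiIY3uIh3d5nLR4ZYZKnHhumrl2NleIuqu6djqYiHiIqvdohohlNQ=="/>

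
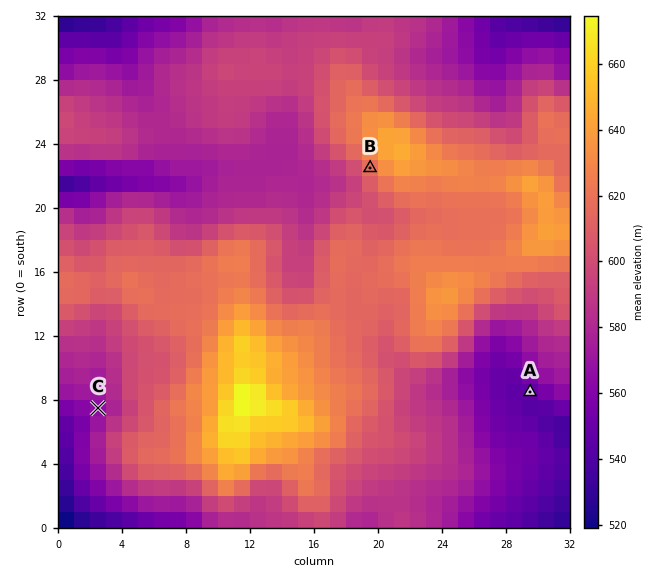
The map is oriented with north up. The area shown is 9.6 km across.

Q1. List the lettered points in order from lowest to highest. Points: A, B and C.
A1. A C B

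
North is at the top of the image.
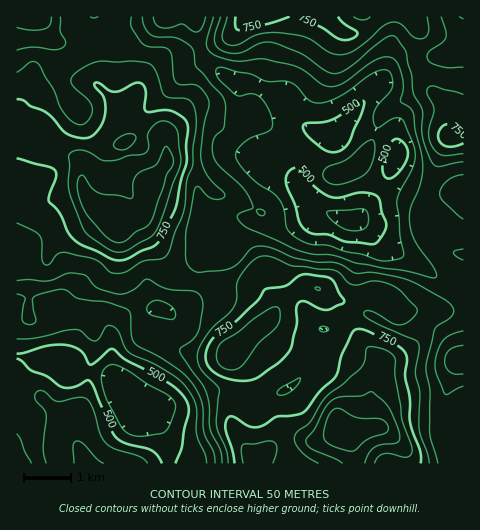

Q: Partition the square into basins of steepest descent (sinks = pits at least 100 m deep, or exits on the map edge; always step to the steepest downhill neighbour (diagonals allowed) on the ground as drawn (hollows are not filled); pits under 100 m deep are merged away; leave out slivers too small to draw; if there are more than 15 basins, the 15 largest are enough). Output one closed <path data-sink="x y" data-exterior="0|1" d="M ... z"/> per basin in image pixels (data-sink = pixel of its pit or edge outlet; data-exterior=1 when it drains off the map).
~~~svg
<path data-sink="118 383" data-exterior="0" d="M108 16l-92 1 0 446 390 1 0-11-5-8-17-16-12-2 2-3-2-33 8-22 2-18 14-33 0-9-5-6-15-8-11 0-25 6-12-5-12-8-11-1-14 8-18 19 0-13-13-17-16 4-16 0-41-7-18-9-7-17-20-31 6-16 2-23 17-23-2-22-4-3-28 0-7 4-4-8-2-15 15-23 0-8-6-13-2-29z"/><path data-sink="349 220" data-exterior="0" d="M413 16l-31 0-12 12-13 6-9 0-8-4-14-14-218 1 19 28 2 29 6 13 0 8-15 23 2 15 4 8 7-4 28 0 4 3 2 22-17 23-2 23-6 16 20 31 9 19 21 8 36 6 16 0 16-4 13 17 1 11 17-17 14-8 11 1 12 8 12 5 25-6 11 0 28 16 29-2 31 3 0-172-15-3 0-13 7-16-17-10-8-8-15-28 2-35z"/><path data-sink="463 360" data-exterior="1" d="M397 308l-2 0 0 14-11 26-4 21-8 22 2 21 0 12-2 3 12 2 17 16 5 8 1 11 56 0 1-151-31-4-29 2z"/>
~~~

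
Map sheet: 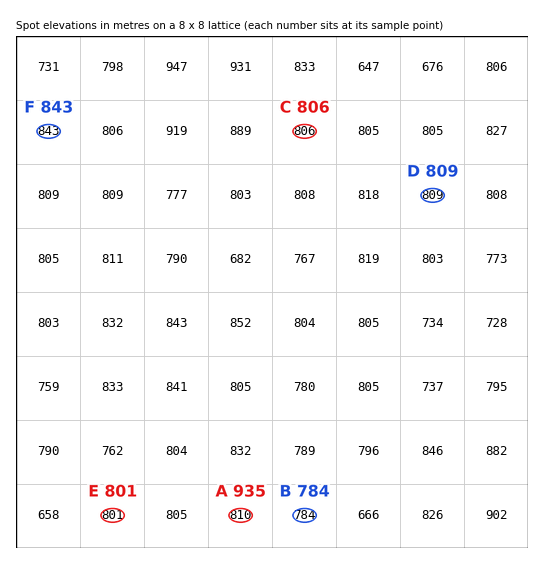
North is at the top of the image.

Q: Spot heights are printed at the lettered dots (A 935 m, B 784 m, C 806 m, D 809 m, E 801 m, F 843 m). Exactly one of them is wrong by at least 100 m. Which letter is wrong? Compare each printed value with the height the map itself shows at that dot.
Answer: A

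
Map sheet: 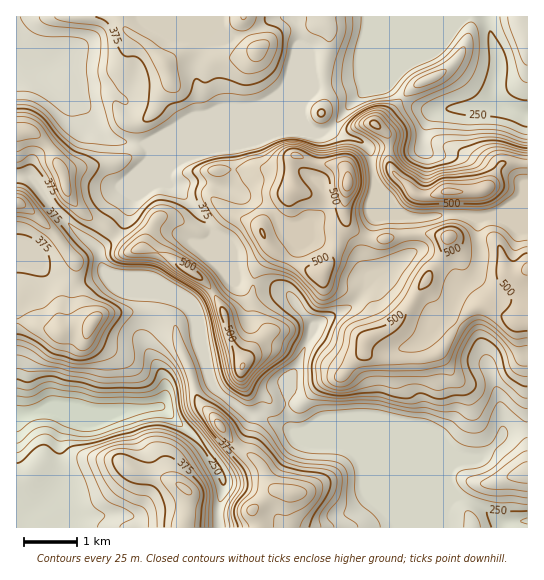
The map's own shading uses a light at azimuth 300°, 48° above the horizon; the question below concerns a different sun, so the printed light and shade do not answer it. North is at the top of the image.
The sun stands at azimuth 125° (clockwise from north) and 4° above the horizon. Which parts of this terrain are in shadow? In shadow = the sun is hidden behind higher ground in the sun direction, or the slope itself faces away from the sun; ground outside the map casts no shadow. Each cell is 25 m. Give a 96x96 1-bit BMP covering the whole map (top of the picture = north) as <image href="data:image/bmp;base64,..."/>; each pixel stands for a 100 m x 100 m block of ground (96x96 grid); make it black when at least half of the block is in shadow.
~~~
<image width="96" height="96" href="data:image/bmp;base64,Qk2+BAAAAAAAAD4AAAAoAAAAYAAAAGAAAAABAAEAAAAAAIAEAAATCwAAEwsAAAIAAAAAAAAA////AAAAAAAAAHD8A/AAAAAAAAQAAPv+A+AAAAAAAAAAAHP+B+AAAAAAAAAAAAf+D/AAAAAAAAAAAAP8D/gAAAAAAAAAAAP4D/wAAAAAAAAAAAHgH/4AAAAAAAAAAwAAH/8AAAAAAAAAB4AAP//8AAAAPwAAB4AcP/7/AAAAf+AAD8A8f/z/wAAAf/xAH+B4f/B/4AAA//7gP+Dg/+B/8AAA///wf/GA/4B/8AAA///w///A/wB/wAAAf//5///h/xB+AAAAP//7///7/hgwAAAAA/7//////DgAAAAAAP7//////BgAAAAAADj//////AAAAAAAAAD//////AAAAAAAAAD//////AAAAAAAAAD/////+AAAAAAAAAD/////8AAYAAAAAAD/////wAAcAAAAAAD//wf/wAAeAAAAAAAH8AH/gwAfgAAAAAAAAAH/h4Af4AAAAAAAAAH/j8A/8AAAADAAAAP/H8A/+AAAAHgAAAP/P8A//AAAAHgAAAD+P+Af/gAAAPwAAAB+f8Af/wAAAPgAAAB+/4Af/wAGAPgAAAA9/wAf/wAHAfAAAAAH/xgf/4ADgPAACAAP/xwP/8AAgAADGAAf/h4P//gAAAAHHAA//h8P//4AAAA/PgB//h4f//8AAAA/fgD//gA///+AEAA//wH//gB///+AHAAf/4///AB/v//AHgAP/A//+GD/D//AHgAH8B//8HD/A//gDwAPgD//wPD+A//wAYAGAD//AHB+Af/wAcAAAD/8AHAOAP/4AeAAAA/wAHAHAP/8AeYAAADGAHAPwH/8A+cAAOAOAHgP4B/+A+8AAfgYAHwf4A//A+8AAf4QAPwP4AH/A88AA/8AAPwD8AB/A88AB/8AAfwAYBgfg88AD/+AAfwAAD//w8AAH/+AAfwAIH//58AAH//AAfwAMH///8AAB//AGfwAMH///AAAA//gOf4AOD//AAABA//4e/4AOAfAAAADg//89/+AOA+AAACHgf/////AeB/GAACPgP/////gfB/f/gCfgP+P+D/g/D+f/wA/gP4P4D/h/D4//4A/AAAf8H/h/D5//8B/AAA/+H/j/H7//8B/AAB////j/H///+A+AAB////j/v////8+H/g///////////8AH/wf//////////8AH+A///////////8ADgB///////H///8AAAA//////4H///8AAGAP/////8H///DgAOAH/////+P//+DgAeMD//////P//4DgA8eB//////v//gDgB8eA////////+ADgD8OAf///////4ADAD4AAf///////AAAAH4BgP/B////AAAAAH4BwA4Af///wAAAAD4DgAAAf///8ABwAD4DgAAA/wf//ABwAD8HgAAA/gf//gB4AD8HAAAA+gP//wD4AH+CAAAAQgD//4D4AH+AAAHAAgH//4D4AP+AAAPgAAH//8H4AH+AAAf4AAD//8H4AH+AAAf8AAA//+HwAA+AAAf8AAAAf+PwAAOAAAYAAAAAH+PwAAAAAAcAAAAAAAPw="/>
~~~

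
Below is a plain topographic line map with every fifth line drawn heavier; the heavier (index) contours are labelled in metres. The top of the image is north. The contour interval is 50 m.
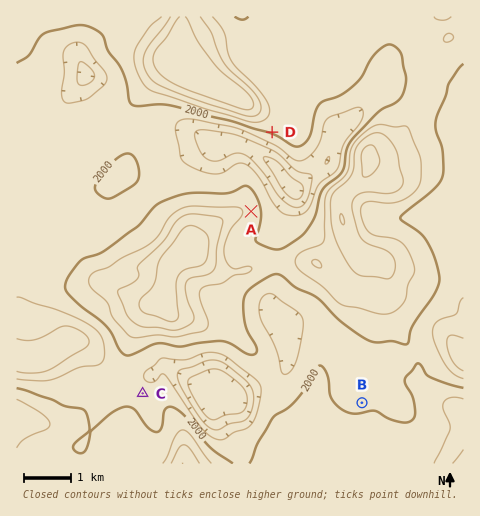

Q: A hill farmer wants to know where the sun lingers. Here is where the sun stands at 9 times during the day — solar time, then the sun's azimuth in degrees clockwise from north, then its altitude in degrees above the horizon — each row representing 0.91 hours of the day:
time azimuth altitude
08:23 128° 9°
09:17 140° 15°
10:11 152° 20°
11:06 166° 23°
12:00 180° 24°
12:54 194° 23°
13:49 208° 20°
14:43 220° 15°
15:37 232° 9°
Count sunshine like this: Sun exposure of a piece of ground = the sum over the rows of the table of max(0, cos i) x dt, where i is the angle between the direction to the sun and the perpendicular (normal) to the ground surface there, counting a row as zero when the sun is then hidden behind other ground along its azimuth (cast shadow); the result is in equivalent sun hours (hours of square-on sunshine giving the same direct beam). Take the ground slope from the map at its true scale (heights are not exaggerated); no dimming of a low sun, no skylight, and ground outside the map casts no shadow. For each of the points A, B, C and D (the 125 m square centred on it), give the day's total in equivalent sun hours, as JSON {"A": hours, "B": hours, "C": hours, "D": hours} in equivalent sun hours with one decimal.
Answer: {"A": 2.6, "B": 2.3, "C": 1.9, "D": 3.3}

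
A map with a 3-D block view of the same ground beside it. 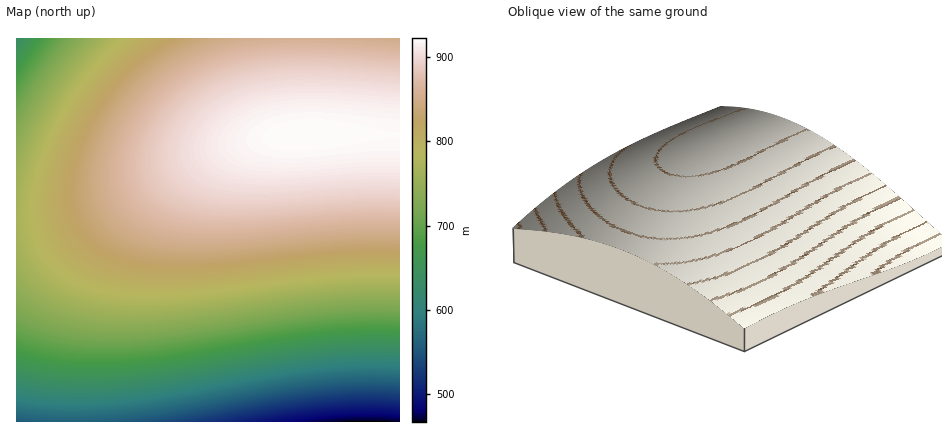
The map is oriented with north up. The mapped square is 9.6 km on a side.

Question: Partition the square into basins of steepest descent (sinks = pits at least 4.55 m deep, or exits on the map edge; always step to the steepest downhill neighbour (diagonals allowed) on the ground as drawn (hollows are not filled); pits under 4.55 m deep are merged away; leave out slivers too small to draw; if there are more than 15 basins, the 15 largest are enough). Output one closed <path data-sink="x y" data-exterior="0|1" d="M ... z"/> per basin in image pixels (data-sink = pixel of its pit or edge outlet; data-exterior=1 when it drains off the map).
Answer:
<path data-sink="368 422" data-exterior="1" d="M380 134l-84 1-50 7-46 18-30 18-24 20-35 38-12 20-13 28-9 30-5 26-4 50 0 32 332 0 0-286z"/><path data-sink="16 38" data-exterior="1" d="M298 38l-282 0 0 182 24-1 42-9 42-16 60-29 36-15 36-10 46-5-3-37z"/><path data-sink="16 422" data-exterior="1" d="M214 153l-116 52-44 12-38 3 0 202 52 0 1-52 6-48 11-38 13-28 18-28 29-30 40-30z"/><path data-sink="400 38" data-exterior="1" d="M400 38l-102 0 0 34 4 62 98 1z"/>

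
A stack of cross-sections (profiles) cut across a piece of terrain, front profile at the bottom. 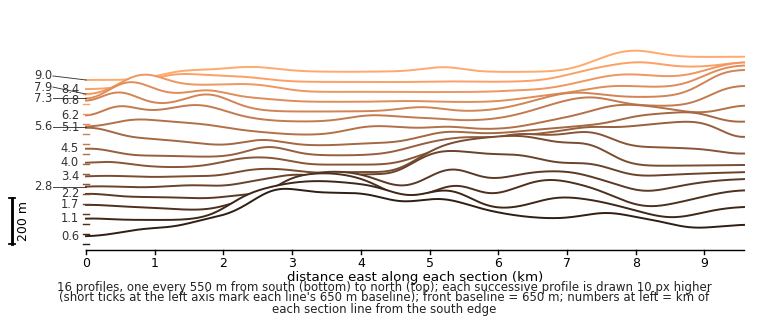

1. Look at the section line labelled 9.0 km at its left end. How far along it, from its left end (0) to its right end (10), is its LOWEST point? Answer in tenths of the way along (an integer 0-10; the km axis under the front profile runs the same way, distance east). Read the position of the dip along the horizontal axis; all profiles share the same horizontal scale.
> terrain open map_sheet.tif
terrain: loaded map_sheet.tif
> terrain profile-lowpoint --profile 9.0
0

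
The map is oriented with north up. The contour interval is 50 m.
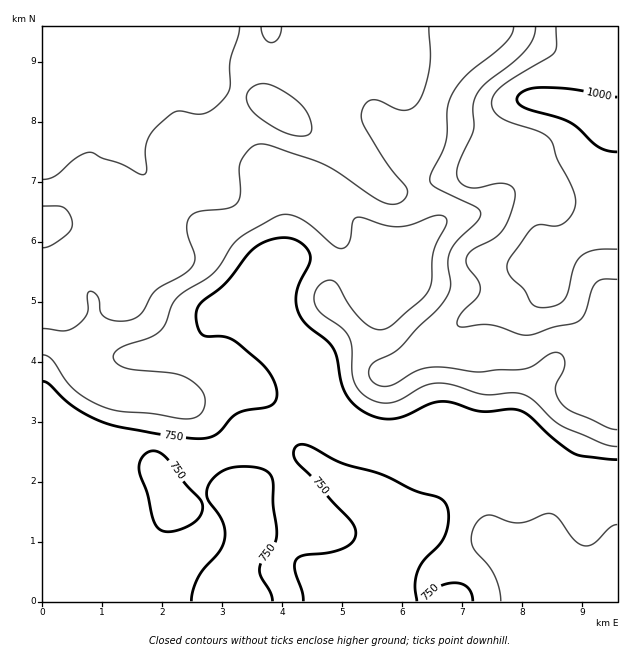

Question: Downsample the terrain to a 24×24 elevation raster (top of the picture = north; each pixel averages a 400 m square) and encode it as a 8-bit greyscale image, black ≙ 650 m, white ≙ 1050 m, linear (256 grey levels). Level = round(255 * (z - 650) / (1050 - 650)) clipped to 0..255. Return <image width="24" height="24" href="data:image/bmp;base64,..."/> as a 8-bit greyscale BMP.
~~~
<image width="24" height="24" href="data:image/bmp;base64,Qk12BgAAAAAAADYEAAAoAAAAGAAAABgAAAABAAgAAAAAAEACAAATCwAAEwsAAAABAAAAAAAAAAAAAAEBAQACAgIAAwMDAAQEBAAFBQUABgYGAAcHBwAICAgACQkJAAoKCgALCwsADAwMAA0NDQAODg4ADw8PABAQEAAREREAEhISABMTEwAUFBQAFRUVABYWFgAXFxcAGBgYABkZGQAaGhoAGxsbABwcHAAdHR0AHh4eAB8fHwAgICAAISEhACIiIgAjIyMAJCQkACUlJQAmJiYAJycnACgoKAApKSkAKioqACsrKwAsLCwALS0tAC4uLgAvLy8AMDAwADExMQAyMjIAMzMzADQ0NAA1NTUANjY2ADc3NwA4ODgAOTk5ADo6OgA7OzsAPDw8AD09PQA+Pj4APz8/AEBAQABBQUEAQkJCAENDQwBEREQARUVFAEZGRgBHR0cASEhIAElJSQBKSkoAS0tLAExMTABNTU0ATk5OAE9PTwBQUFAAUVFRAFJSUgBTU1MAVFRUAFVVVQBWVlYAV1dXAFhYWABZWVkAWlpaAFtbWwBcXFwAXV1dAF5eXgBfX18AYGBgAGFhYQBiYmIAY2NjAGRkZABlZWUAZmZmAGdnZwBoaGgAaWlpAGpqagBra2sAbGxsAG1tbQBubm4Ab29vAHBwcABxcXEAcnJyAHNzcwB0dHQAdXV1AHZ2dgB3d3cAeHh4AHl5eQB6enoAe3t7AHx8fAB9fX0Afn5+AH9/fwCAgIAAgYGBAIKCggCDg4MAhISEAIWFhQCGhoYAh4eHAIiIiACJiYkAioqKAIuLiwCMjIwAjY2NAI6OjgCPj48AkJCQAJGRkQCSkpIAk5OTAJSUlACVlZUAlpaWAJeXlwCYmJgAmZmZAJqamgCbm5sAnJycAJ2dnQCenp4An5+fAKCgoAChoaEAoqKiAKOjowCkpKQApaWlAKampgCnp6cAqKioAKmpqQCqqqoAq6urAKysrACtra0Arq6uAK+vrwCwsLAAsbGxALKysgCzs7MAtLS0ALW1tQC2trYAt7e3ALi4uAC5ubkAurq6ALu7uwC8vLwAvb29AL6+vgC/v78AwMDAAMHBwQDCwsIAw8PDAMTExADFxcUAxsbGAMfHxwDIyMgAycnJAMrKygDLy8sAzMzMAM3NzQDOzs4Az8/PANDQ0ADR0dEA0tLSANPT0wDU1NQA1dXVANbW1gDX19cA2NjYANnZ2QDa2toA29vbANzc3ADd3d0A3t7eAN/f3wDg4OAA4eHhAOLi4gDj4+MA5OTkAOXl5QDm5uYA5+fnAOjo6ADp6ekA6urqAOvr6wDs7OwA7e3tAO7u7gDv7+8A8PDwAPHx8QDy8vIA8/PzAPT09AD19fUA9vb2APf39wD4+PgA+fn5APr6+gD7+/sA/Pz8AP39/QD+/v4A////ACMjJCYqNkFFREA/Q0pPSUFAQTAVDhINCyMkJiouMz1DQz9AQ0hRU0U6MyIQDg4RDSMkJSw3Ojo/REE8Oz1LW1NCKxYRERQhGiQmJi09REBBR0I6Oj5NWlZHMR8iICEvKSstKjJAREBFTEI6PUpRTUQ+NCgpKiw2MC4uLTZDQDo/Qj08REVAOTM0LicmKjQ6NSwsLTQ+PDo4NTU9OzEuLSwsKicmKz5MWywyQUxQV1ZFODYzLS01PDUvMTIvP2F1gjhVanBycmRVTUMwLDdbaFVHTVhWZH2IjFRwb2ZkYFdTUD8tLEZ4hnxyeHx7en+LlGx0al5XT0dHPzAsMU9ueoqSkImMi4SPmIJ/e3lsVkA4MCwyS19hYXiSnp6lqqCbl5CDgIZ8YUYzLCw8YGJaWl94l6e2wL+nmJGEhouMgWlMMCw2VlxaWlprkam9xcexoZmRj5CZlHtkRDAzTFxaWlpplKq8x8bAuqGckpCZj3lxZFFOYGVbXl1eeJCpv8HGyJ+dk5GXkISBeGppb2lve3RseIicsbfDx5+emZick4yHfHNycXiGhH6DnqajqbbGyaOgn6Kcj4mFf3l8hY2If32Bobmzsb/N16+loqWflpOOipGfmYuBfX1+kq21vMrd7a2loqSkoKGbnKuolIZ/f39+j7PP3uXq66KioqSjpK2knqCTiISChIN+haTI29za2aSkqKulqLOmmpmMg4OEhoR+foScusXK0aemrbOqrLaqnp+ThYOFhYN+fX2DosDN0g=="/>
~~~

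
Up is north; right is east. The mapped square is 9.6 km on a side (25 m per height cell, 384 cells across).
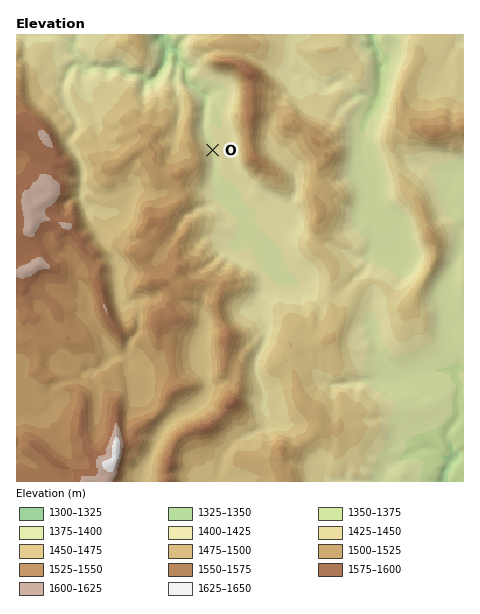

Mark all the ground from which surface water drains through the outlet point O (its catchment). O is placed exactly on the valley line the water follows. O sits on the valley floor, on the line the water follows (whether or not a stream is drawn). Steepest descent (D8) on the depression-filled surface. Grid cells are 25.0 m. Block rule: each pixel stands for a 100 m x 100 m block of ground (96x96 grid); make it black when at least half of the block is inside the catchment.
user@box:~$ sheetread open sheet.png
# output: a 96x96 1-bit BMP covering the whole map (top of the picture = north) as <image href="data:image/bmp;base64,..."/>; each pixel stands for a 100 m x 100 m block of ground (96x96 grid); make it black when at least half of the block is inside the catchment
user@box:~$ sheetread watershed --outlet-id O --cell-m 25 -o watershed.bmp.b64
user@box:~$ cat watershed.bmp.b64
<image width="96" height="96" href="data:image/bmp;base64,Qk2+BAAAAAAAAD4AAAAoAAAAYAAAAGAAAAABAAEAAAAAAIAEAAATCwAAEwsAAAIAAAAAAAAA////AAAAAAAAAAAAAAAAAAAAAAAAAAAAAAAAAAAAAAAAAAAAADwAAAAAAAAAAAAAAD4AAAAAAAAAAAAAAD8AAAAAAAAAAAAAAD//gAAAAAAAAAAAAH//gAAAAAAAAAAAAP//8AAAAAAAAAAAAP//+AAAAAAAAAAAAP///gAAAAAAAAAAAP///wAAAAAAAAAAAP///4AAAAAAAAAAAD///4AAAAAAAAAAAB///4AAAAAAAAAAAA///wAAAAAAAAAAAAf//gAAAAAAAAAAAAP//AAAAAAAAAAAAAP/+AAAAAAAAAAAAAH/+AAAAAAAAAAAAAH/8AAAAAAAAAAAAAD/8AAAAAAAAAAAAAH/8AAAAAAAAAAAAAH/8AAAAAAAAAAAAAH/8AAAAAAAAAAAAAf/4AAAAAAAAAAAAAf/wAAAAAAAAAAAAAf/wAAAAAAAAAAAAAf/wAAAAAAAAAAAAAf/4AAAAAAAAAAAAAf/4AAAAAAAAAAAAAf//+AAAAAAAAAAAAf///AAAAAAAAAAAAf///AAAAAAAAAAAA////AAAAAAAAAAAA////AAAAAAAAAAAA////AAAAAAAAAAAB////AAAAAAAAAAAB////AAAAAAAAAAAB///+AAAAAAAAAAAB///+AAAAAAAAAAAA///+AAAAAAAAAAAA///+AAAAAAAAAA/B///+AAAAAAAAAH//////AAAAAAAAAH//////AAAAAAAAAP//////AAAAAAAAAP//////AAAAAAAAAf/////+AAAAAAAAAf/////8AAAAAAAAA//////4AAAAAAAAAf/////wAAAAAAAAAP/////wAAAAAAAAAH/////wAAAAAAAAAD/////wAAAAAAAAAB/////wAAAAAAAAAB/////4AAAAAAAAAB/////4AAAAAAAAAA/////4AAAAAAAAAAP////4AAAAAAAAAAH////4AAAAAAAAAAH////wAAAAAAAAAAH////wAAAAAAAAAAH////wAAAAAAAAAAH////4AAAAAAAAAAH////4AAAAAAAAAAH////4AAAAAAAAAAH/x//4AAAAAAAAAAB/g//4AAAAAAAAAAA/gf/8AAAAAAAAAAA/Af/8AAAAAAAAAAA/A//8AAAAAAAAAAAAA//4AAAAAAAAAAAAA//4AAAAAAAAAAAAA//wAAAAAAAAAAAAA//gAAAAAAAAAAAAA//AAAAAAAAAAAAAA/+AAAAAAAAAAAAAA/4AAAAAAAAAAAAAA/wAAAAAAAAAAAAAA/gAAAAAAAAAAAAAAeAAAAAAAAAAAAAAAAAAAAAAAAAAAAAAAAAAAAAAAAAAAAAAAAAAAAAAAAAAAAAAAAAAAAAAAAAAAAAAAAAAAAAAAAAAAAAAAAAAAAAAAAAAAAAAAAAAAAAAAAAAAAAAAAAAAAAAAAAAAAAAAAAAAAAAAAAAAAAAAAAAAAAAAAAAAAAAAAAAAAAAAAAAAAAAAAAAAAAAAAAAAAAAAAAAAAAAAAAAAAAAAAAAAAAAAAAAAAAAAAAAAAAAA="/>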